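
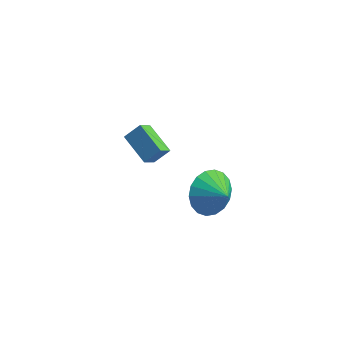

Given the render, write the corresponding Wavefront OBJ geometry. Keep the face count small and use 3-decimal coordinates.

v -2.938 3.726 -3.622
v -2.368 4.19 -2.96
v -2.8 4.461 -4.256
v -2.229 4.925 -3.593
v -1.611 2.955 -4.227
v -1.04 3.419 -3.564
v -1.472 3.69 -4.86
v -0.902 4.154 -4.198
v 3.201 -1.046 -0.475
v 3.768 -0.938 -1.412
v 4.119 -1.434 0.035
v 3.831 -0.504 -1.196
v 3.77 -0.177 -0.837
v 3.596 -0.021 -0.406
v 3.344 -0.069 0.01
v 3.064 -0.31 0.331
v 2.81 -0.697 0.492
v 2.634 -1.153 0.461
v 2.571 -1.587 0.245
v 2.632 -1.915 -0.114
v 2.806 -2.07 -0.544
v 3.058 -2.022 -0.961
v 3.338 -1.781 -1.282
v 3.592 -1.394 -1.443
f 2 4 1
f 5 2 1
f 1 4 3
f 3 5 1
f 2 8 4
f 6 2 5
f 6 8 2
f 4 8 3
f 7 5 3
f 3 8 7
f 7 6 5
f 8 6 7
f 10 9 12
f 10 12 11
f 12 9 13
f 12 13 11
f 13 9 14
f 13 14 11
f 14 9 15
f 14 15 11
f 15 9 16
f 15 16 11
f 16 9 17
f 16 17 11
f 17 9 18
f 17 18 11
f 18 9 19
f 18 19 11
f 19 9 20
f 19 20 11
f 20 9 21
f 20 21 11
f 21 9 22
f 21 22 11
f 22 9 23
f 22 23 11
f 23 9 24
f 23 24 11
f 24 9 10
f 24 10 11



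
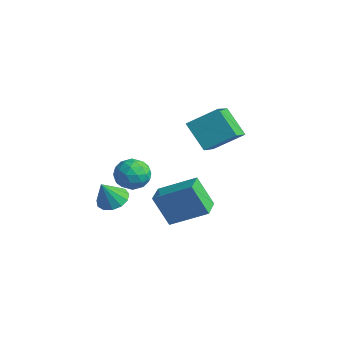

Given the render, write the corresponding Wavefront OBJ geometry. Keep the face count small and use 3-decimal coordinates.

v 0.734 -0.206 -2.29
v 0.008 -0.699 -0.64
v -0.148 0.744 -2.395
v -0.874 0.25 -0.744
v 2.074 1.15 -1.296
v 1.348 0.656 0.355
v 1.192 2.099 -1.4
v 0.466 1.606 0.25
v -0.178 -1.837 2.292
v 0.617 -1.321 2.161
v 0.443 -2.999 1.479
v 1.238 -2.483 1.348
v 1.021 -2.814 2.219
v 0.637 -2.096 2.721
v 0.423 -2.224 0.919
v 0.039 -1.506 1.421
v 0.988 -1.56 1.312
v 1.358 -1.925 2.116
v -0.298 -2.395 1.524
v 0.072 -2.76 2.328
v 0.165 -1.477 2.298
v 0.895 -2.843 1.342
v 0.767 -3.038 1.854
v 1.234 -2.734 1.777
v 0.177 -1.933 2.627
v 0.644 -1.629 2.551
v 0.881 -2.507 2.584
v 0.416 -2.691 1.089
v 0.883 -2.387 1.013
v -0.174 -1.586 1.863
v 0.293 -1.282 1.786
v 0.179 -1.813 1.056
v 0.851 -1.314 1.722
v 1.216 -1.997 1.244
v 0.737 -1.845 0.992
v 0.511 -1.422 1.287
v 1.068 -1.529 2.195
v 1.433 -2.212 1.717
v 1.305 -2.407 2.228
v 1.079 -1.984 2.524
v 1.286 -1.669 1.696
v -0.373 -2.108 1.923
v -0.008 -2.791 1.445
v -0.019 -2.336 1.116
v -0.245 -1.913 1.412
v -0.156 -2.323 2.396
v 0.209 -3.006 1.918
v 0.549 -2.898 2.353
v 0.323 -2.475 2.648
v -0.226 -2.651 1.944
v -0.126 2.43 1.606
v -1.412 2.264 2.924
v -1.133 3.734 0.787
v -2.42 3.568 2.106
v 0.74 3.732 2.614
v -0.547 3.566 3.933
v -0.268 5.036 1.796
v -1.554 4.87 3.114
v -2.083 -1.583 -1.413
v -1.406 -2.036 -1.688
v -2.017 -2.277 -0.107
v -1.227 -1.635 -1.483
v -1.32 -1.217 -1.256
v -1.656 -0.915 -1.079
v -2.126 -0.825 -1.007
v -2.583 -0.976 -1.064
v -2.881 -1.319 -1.232
v -2.926 -1.746 -1.457
v -2.703 -2.121 -1.668
v -2.283 -2.325 -1.798
v -1.799 -2.293 -1.805
f 2 4 1
f 5 2 1
f 1 4 3
f 3 5 1
f 2 8 4
f 6 2 5
f 6 8 2
f 4 8 3
f 7 5 3
f 3 8 7
f 7 6 5
f 8 6 7
f 9 46 25
f 46 20 49
f 25 49 14
f 46 49 25
f 9 25 21
f 25 14 26
f 21 26 10
f 25 26 21
f 9 21 30
f 21 10 31
f 30 31 16
f 21 31 30
f 9 30 42
f 30 16 45
f 42 45 19
f 30 45 42
f 9 42 46
f 42 19 50
f 46 50 20
f 42 50 46
f 10 26 37
f 26 14 40
f 37 40 18
f 26 40 37
f 14 49 27
f 49 20 48
f 27 48 13
f 49 48 27
f 20 50 47
f 50 19 43
f 47 43 11
f 50 43 47
f 19 45 44
f 45 16 32
f 44 32 15
f 45 32 44
f 16 31 36
f 31 10 33
f 36 33 17
f 31 33 36
f 12 38 24
f 38 18 39
f 24 39 13
f 38 39 24
f 12 24 22
f 24 13 23
f 22 23 11
f 24 23 22
f 12 22 29
f 22 11 28
f 29 28 15
f 22 28 29
f 12 29 34
f 29 15 35
f 34 35 17
f 29 35 34
f 12 34 38
f 34 17 41
f 38 41 18
f 34 41 38
f 13 39 27
f 39 18 40
f 27 40 14
f 39 40 27
f 11 23 47
f 23 13 48
f 47 48 20
f 23 48 47
f 15 28 44
f 28 11 43
f 44 43 19
f 28 43 44
f 17 35 36
f 35 15 32
f 36 32 16
f 35 32 36
f 18 41 37
f 41 17 33
f 37 33 10
f 41 33 37
f 52 54 51
f 55 52 51
f 51 54 53
f 53 55 51
f 52 58 54
f 56 52 55
f 56 58 52
f 54 58 53
f 57 55 53
f 53 58 57
f 57 56 55
f 58 56 57
f 60 59 62
f 60 62 61
f 62 59 63
f 62 63 61
f 63 59 64
f 63 64 61
f 64 59 65
f 64 65 61
f 65 59 66
f 65 66 61
f 66 59 67
f 66 67 61
f 67 59 68
f 67 68 61
f 68 59 69
f 68 69 61
f 69 59 70
f 69 70 61
f 70 59 71
f 70 71 61
f 71 59 60
f 71 60 61



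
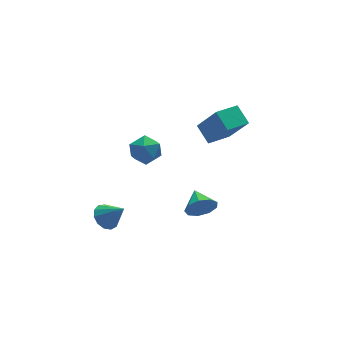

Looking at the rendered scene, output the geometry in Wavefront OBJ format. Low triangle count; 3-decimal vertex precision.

v 2.462 -0.636 0.694
v 2.25 0.42 1.404
v 3.875 -0.192 0.457
v 3.663 0.864 1.167
v 3.097 -1.704 2.473
v 2.885 -0.648 3.183
v 4.51 -1.26 2.236
v 4.298 -0.204 2.946
v -3.45 -0.835 -3.415
v -2.778 -0.91 -3.913
v -2.71 -1.585 -2.305
v -2.723 -0.505 -3.676
v -2.899 -0.204 -3.356
v -3.25 -0.104 -3.054
v -3.664 -0.236 -2.867
v -4.011 -0.558 -2.854
v -4.179 -0.969 -3.02
v -4.115 -1.337 -3.31
v -3.841 -1.546 -3.634
v -3.442 -1.529 -3.889
v -3.046 -1.292 -3.993
v 0.651 -4.038 -1.272
v 1.033 -4.295 -0.487
v 0.789 -2.782 -0.928
v 1.471 -4.224 -0.924
v 1.525 -4.065 -1.524
v 1.17 -3.894 -2.005
v 0.572 -3.791 -2.144
v 0.011 -3.803 -1.875
v -0.251 -3.925 -1.324
v -0.09 -4.1 -0.748
v 0.417 -4.246 -0.418
v -2.92 -3.156 4.404
v -2.054 -3.054 4.771
v -2.326 -3.906 3.209
v -1.46 -3.804 3.576
v -2.087 -4.374 3.996
v -2.455 -3.911 4.735
v -1.925 -3.049 3.245
v -2.293 -2.586 3.984
v -1.439 -2.988 4.055
v -1.539 -3.807 4.519
v -2.841 -3.153 3.461
v -2.941 -3.972 3.925
f 2 4 1
f 5 2 1
f 1 4 3
f 3 5 1
f 2 8 4
f 6 2 5
f 6 8 2
f 4 8 3
f 7 5 3
f 3 8 7
f 7 6 5
f 8 6 7
f 10 9 12
f 10 12 11
f 12 9 13
f 12 13 11
f 13 9 14
f 13 14 11
f 14 9 15
f 14 15 11
f 15 9 16
f 15 16 11
f 16 9 17
f 16 17 11
f 17 9 18
f 17 18 11
f 18 9 19
f 18 19 11
f 19 9 20
f 19 20 11
f 20 9 21
f 20 21 11
f 21 9 10
f 21 10 11
f 23 22 25
f 23 25 24
f 25 22 26
f 25 26 24
f 26 22 27
f 26 27 24
f 27 22 28
f 27 28 24
f 28 22 29
f 28 29 24
f 29 22 30
f 29 30 24
f 30 22 31
f 30 31 24
f 31 22 32
f 31 32 24
f 32 22 23
f 32 23 24
f 33 44 38
f 33 38 34
f 33 34 40
f 33 40 43
f 33 43 44
f 34 38 42
f 38 44 37
f 44 43 35
f 43 40 39
f 40 34 41
f 36 42 37
f 36 37 35
f 36 35 39
f 36 39 41
f 36 41 42
f 37 42 38
f 35 37 44
f 39 35 43
f 41 39 40
f 42 41 34



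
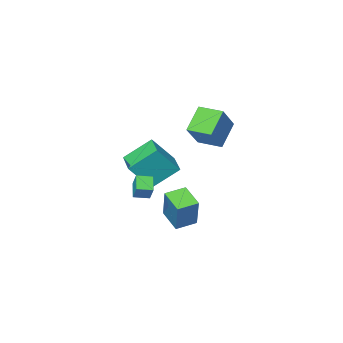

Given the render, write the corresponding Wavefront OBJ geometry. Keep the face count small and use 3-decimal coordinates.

v -5.189 -2.684 0.563
v -3.856 -1.744 2.024
v -4.068 -2.143 -0.807
v -2.736 -1.203 0.655
v -4.424 -3.957 0.685
v -3.092 -3.017 2.147
v -3.304 -3.416 -0.684
v -1.971 -2.476 0.777
v -2.263 -4.18 -1.958
v -1.047 -4.582 -0.409
v -1.518 -2.382 -2.077
v -0.302 -2.784 -0.528
v -0.838 -4.856 -3.252
v 0.378 -5.258 -1.703
v -0.093 -3.058 -3.371
v 1.123 -3.46 -1.822
v -0.631 -0.594 -4.084
v -0.137 0.356 -2.197
v -0.59 0.742 -4.767
v -0.096 1.691 -2.879
v 0.576 -0.751 -4.321
v 1.07 0.198 -2.433
v 0.617 0.584 -5.003
v 1.111 1.534 -3.116
v 3.21 0.556 -1.143
v 3.343 1.132 -0.349
v 2.417 0.915 -1.271
v 2.55 1.491 -0.477
v 3.65 1.309 -1.763
v 3.783 1.885 -0.969
v 2.857 1.668 -1.891
v 2.99 2.244 -1.097
f 2 4 1
f 5 2 1
f 1 4 3
f 3 5 1
f 2 8 4
f 6 2 5
f 6 8 2
f 4 8 3
f 7 5 3
f 3 8 7
f 7 6 5
f 8 6 7
f 10 12 9
f 13 10 9
f 9 12 11
f 11 13 9
f 10 16 12
f 14 10 13
f 14 16 10
f 12 16 11
f 15 13 11
f 11 16 15
f 15 14 13
f 16 14 15
f 18 20 17
f 21 18 17
f 17 20 19
f 19 21 17
f 18 24 20
f 22 18 21
f 22 24 18
f 20 24 19
f 23 21 19
f 19 24 23
f 23 22 21
f 24 22 23
f 26 28 25
f 29 26 25
f 25 28 27
f 27 29 25
f 26 32 28
f 30 26 29
f 30 32 26
f 28 32 27
f 31 29 27
f 27 32 31
f 31 30 29
f 32 30 31



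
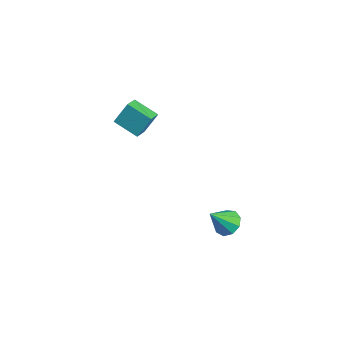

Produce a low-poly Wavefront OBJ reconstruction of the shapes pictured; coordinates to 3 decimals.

v 3.869 -2.736 -4.335
v 4.68 -3.04 -4.415
v 3.611 -3.804 -2.885
v 4.676 -2.561 -4.063
v 4.295 -2.163 -3.838
v 3.714 -2.033 -3.845
v 3.206 -2.232 -4.082
v 3.008 -2.667 -4.438
v 3.213 -3.133 -4.745
v 3.725 -3.414 -4.861
v 4.304 -3.377 -4.73
v -4.612 -3.496 -0.884
v -3.993 -4.479 -0.177
v -4.489 -2.597 0.26
v -3.871 -3.58 0.967
v -3.149 -2.98 -1.447
v -2.531 -3.963 -0.74
v -3.027 -2.081 -0.303
v -2.408 -3.064 0.404
f 2 1 4
f 2 4 3
f 4 1 5
f 4 5 3
f 5 1 6
f 5 6 3
f 6 1 7
f 6 7 3
f 7 1 8
f 7 8 3
f 8 1 9
f 8 9 3
f 9 1 10
f 9 10 3
f 10 1 11
f 10 11 3
f 11 1 2
f 11 2 3
f 13 15 12
f 16 13 12
f 12 15 14
f 14 16 12
f 13 19 15
f 17 13 16
f 17 19 13
f 15 19 14
f 18 16 14
f 14 19 18
f 18 17 16
f 19 17 18



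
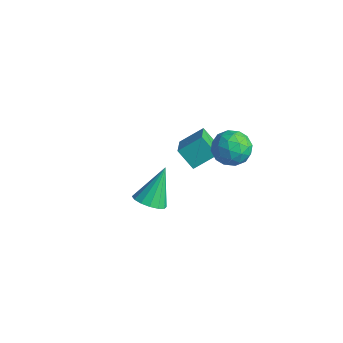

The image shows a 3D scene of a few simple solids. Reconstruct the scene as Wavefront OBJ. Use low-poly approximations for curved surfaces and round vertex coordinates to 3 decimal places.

v -1.686 2.386 -0.229
v -0.985 3.219 0.012
v -0.635 1.901 -1.612
v 0.066 2.734 -1.371
v -0.021 1.862 -0.682
v -0.671 2.161 0.172
v -0.949 2.959 -1.772
v -1.599 3.258 -0.918
v -0.53 3.572 -0.942
v 0.044 2.895 -0.268
v -1.664 2.225 -1.332
v -1.09 1.548 -0.658
v -1.428 2.845 0.013
v -0.192 2.275 -1.613
v -0.243 1.762 -1.208
v 0.169 2.252 -1.066
v -1.243 2.224 0.107
v -0.831 2.713 0.249
v -0.265 1.915 -0.159
v -0.789 2.407 -1.849
v -0.377 2.896 -1.707
v -1.789 2.868 -0.534
v -1.377 3.358 -0.392
v -1.355 3.205 -1.441
v -0.748 3.542 -0.406
v -0.13 3.257 -1.219
v -0.727 3.389 -1.455
v -1.109 3.565 -0.953
v -0.411 3.144 -0.01
v 0.207 2.859 -0.823
v 0.155 2.346 -0.418
v -0.227 2.522 0.084
v -0.143 3.352 -0.571
v -1.827 2.261 -0.777
v -1.209 1.976 -1.59
v -1.393 2.598 -1.684
v -1.775 2.774 -1.182
v -1.49 1.863 -0.381
v -0.872 1.578 -1.194
v -0.511 1.555 -0.647
v -0.893 1.731 -0.145
v -1.477 1.768 -1.029
v 0.293 -3.645 -0.148
v 0.907 -4.118 0.27
v 0.047 -2.435 1.588
v 1.136 -3.781 0.067
v 1.139 -3.407 -0.193
v 0.916 -3.097 -0.441
v 0.526 -2.934 -0.611
v 0.073 -2.961 -0.656
v -0.32 -3.172 -0.565
v -0.549 -3.509 -0.362
v -0.553 -3.883 -0.102
v -0.329 -4.193 0.146
v 0.061 -4.356 0.315
v 0.513 -4.329 0.361
v -4.805 2.532 -3.361
v -4.275 3.704 -2.532
v -3.867 2.79 -4.325
v -3.337 3.962 -3.496
v -3.663 1.438 -2.544
v -3.133 2.61 -1.715
v -2.725 1.696 -3.508
v -2.195 2.868 -2.679
f 1 38 17
f 38 12 41
f 17 41 6
f 38 41 17
f 1 17 13
f 17 6 18
f 13 18 2
f 17 18 13
f 1 13 22
f 13 2 23
f 22 23 8
f 13 23 22
f 1 22 34
f 22 8 37
f 34 37 11
f 22 37 34
f 1 34 38
f 34 11 42
f 38 42 12
f 34 42 38
f 2 18 29
f 18 6 32
f 29 32 10
f 18 32 29
f 6 41 19
f 41 12 40
f 19 40 5
f 41 40 19
f 12 42 39
f 42 11 35
f 39 35 3
f 42 35 39
f 11 37 36
f 37 8 24
f 36 24 7
f 37 24 36
f 8 23 28
f 23 2 25
f 28 25 9
f 23 25 28
f 4 30 16
f 30 10 31
f 16 31 5
f 30 31 16
f 4 16 14
f 16 5 15
f 14 15 3
f 16 15 14
f 4 14 21
f 14 3 20
f 21 20 7
f 14 20 21
f 4 21 26
f 21 7 27
f 26 27 9
f 21 27 26
f 4 26 30
f 26 9 33
f 30 33 10
f 26 33 30
f 5 31 19
f 31 10 32
f 19 32 6
f 31 32 19
f 3 15 39
f 15 5 40
f 39 40 12
f 15 40 39
f 7 20 36
f 20 3 35
f 36 35 11
f 20 35 36
f 9 27 28
f 27 7 24
f 28 24 8
f 27 24 28
f 10 33 29
f 33 9 25
f 29 25 2
f 33 25 29
f 44 43 46
f 44 46 45
f 46 43 47
f 46 47 45
f 47 43 48
f 47 48 45
f 48 43 49
f 48 49 45
f 49 43 50
f 49 50 45
f 50 43 51
f 50 51 45
f 51 43 52
f 51 52 45
f 52 43 53
f 52 53 45
f 53 43 54
f 53 54 45
f 54 43 55
f 54 55 45
f 55 43 56
f 55 56 45
f 56 43 44
f 56 44 45
f 58 60 57
f 61 58 57
f 57 60 59
f 59 61 57
f 58 64 60
f 62 58 61
f 62 64 58
f 60 64 59
f 63 61 59
f 59 64 63
f 63 62 61
f 64 62 63



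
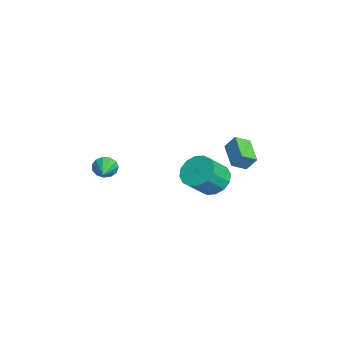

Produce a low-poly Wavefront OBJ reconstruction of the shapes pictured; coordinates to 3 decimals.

v -1.119 -3.119 -2.515
v -0.95 -2.836 -3.064
v 0.479 -3.241 -2.085
v -0.995 -2.572 -2.822
v -1.079 -2.481 -2.484
v -1.176 -2.593 -2.155
v -1.255 -2.872 -1.94
v -1.291 -3.229 -1.908
v -1.272 -3.551 -2.069
v -1.205 -3.737 -2.371
v -1.111 -3.726 -2.719
v -1.019 -3.522 -3.002
v -0.959 -3.19 -3.13
v -2.212 3.376 -2.151
v -1.953 2.628 -1.722
v -2.027 3.862 -1.416
v -1.768 3.114 -0.987
v -0.772 3.586 -2.653
v -0.513 2.838 -2.224
v -0.587 4.072 -1.918
v -0.328 3.324 -1.489
v 1.951 1.818 -1.68
v 2.759 1.866 -2.157
v 3.398 1.049 -1.158
v 2.589 1.002 -0.68
v 2.769 2.246 -1.853
v 3.408 1.429 -0.854
v 2.561 2.511 -1.503
v 3.199 1.695 -0.504
v 2.188 2.591 -1.2
v 2.827 1.774 -0.201
v 1.752 2.464 -1.025
v 2.391 1.647 -0.026
v 1.37 2.163 -1.026
v 2.008 1.347 -0.027
v 1.142 1.771 -1.202
v 1.781 0.954 -0.203
v 1.132 1.391 -1.506
v 1.771 0.574 -0.507
v 1.341 1.125 -1.856
v 1.979 0.309 -0.857
v 1.713 1.046 -2.159
v 2.352 0.229 -1.16
v 2.149 1.173 -2.334
v 2.788 0.356 -1.335
v 2.532 1.473 -2.333
v 3.17 0.657 -1.334
f 2 1 4
f 2 4 3
f 4 1 5
f 4 5 3
f 5 1 6
f 5 6 3
f 6 1 7
f 6 7 3
f 7 1 8
f 7 8 3
f 8 1 9
f 8 9 3
f 9 1 10
f 9 10 3
f 10 1 11
f 10 11 3
f 11 1 12
f 11 12 3
f 12 1 13
f 12 13 3
f 13 1 2
f 13 2 3
f 15 17 14
f 18 15 14
f 14 17 16
f 16 18 14
f 15 21 17
f 19 15 18
f 19 21 15
f 17 21 16
f 20 18 16
f 16 21 20
f 20 19 18
f 21 19 20
f 23 22 26
f 23 26 24
f 24 26 27
f 24 27 25
f 26 22 28
f 26 28 27
f 27 28 29
f 27 29 25
f 28 22 30
f 28 30 29
f 29 30 31
f 29 31 25
f 30 22 32
f 30 32 31
f 31 32 33
f 31 33 25
f 32 22 34
f 32 34 33
f 33 34 35
f 33 35 25
f 34 22 36
f 34 36 35
f 35 36 37
f 35 37 25
f 36 22 38
f 36 38 37
f 37 38 39
f 37 39 25
f 38 22 40
f 38 40 39
f 39 40 41
f 39 41 25
f 40 22 42
f 40 42 41
f 41 42 43
f 41 43 25
f 42 22 44
f 42 44 43
f 43 44 45
f 43 45 25
f 44 22 46
f 44 46 45
f 45 46 47
f 45 47 25
f 46 22 23
f 46 23 47
f 47 23 24
f 47 24 25



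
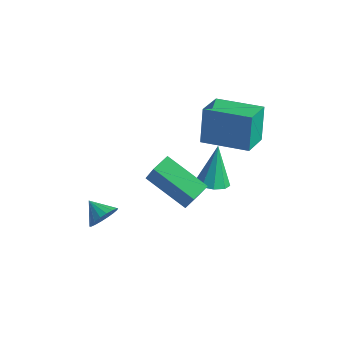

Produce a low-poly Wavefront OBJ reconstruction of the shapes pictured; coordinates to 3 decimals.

v 0.293 1.886 -1.756
v 0.818 1.376 -1.485
v -0.013 2.594 0.176
v 1.059 1.834 -1.615
v 0.941 2.316 -1.811
v 0.521 2.597 -1.981
v -0.006 2.545 -2.045
v -0.393 2.185 -1.974
v -0.459 1.684 -1.801
v -0.172 1.278 -1.607
v 0.332 1.156 -1.482
v -1.726 -2.749 -2.124
v -1.409 -2.295 -1.618
v -2.654 -2.691 -1.596
v -1.526 -2.081 -1.847
v -1.682 -2 -2.13
v -1.847 -2.067 -2.412
v -1.988 -2.269 -2.638
v -2.077 -2.566 -2.761
v -2.096 -2.899 -2.759
v -2.042 -3.203 -2.631
v -1.925 -3.416 -2.402
v -1.769 -3.498 -2.119
v -1.604 -3.431 -1.836
v -1.463 -3.229 -1.611
v -1.374 -2.932 -1.487
v -1.355 -2.598 -1.49
v 0.845 0.442 2.418
v 0.554 0.914 4.109
v 0.371 1.83 1.949
v 0.08 2.302 3.64
v 2.86 1.178 2.56
v 2.569 1.65 4.251
v 2.386 2.566 2.091
v 2.095 3.038 3.782
v 1.517 -1.228 -0.437
v -0.402 -1.555 0.586
v 1.508 -0.366 -0.179
v -0.412 -0.693 0.844
v 2.352 -1.647 0.996
v 0.432 -1.974 2.019
v 2.342 -0.785 1.254
v 0.423 -1.112 2.277
f 2 1 4
f 2 4 3
f 4 1 5
f 4 5 3
f 5 1 6
f 5 6 3
f 6 1 7
f 6 7 3
f 7 1 8
f 7 8 3
f 8 1 9
f 8 9 3
f 9 1 10
f 9 10 3
f 10 1 11
f 10 11 3
f 11 1 2
f 11 2 3
f 13 12 15
f 13 15 14
f 15 12 16
f 15 16 14
f 16 12 17
f 16 17 14
f 17 12 18
f 17 18 14
f 18 12 19
f 18 19 14
f 19 12 20
f 19 20 14
f 20 12 21
f 20 21 14
f 21 12 22
f 21 22 14
f 22 12 23
f 22 23 14
f 23 12 24
f 23 24 14
f 24 12 25
f 24 25 14
f 25 12 26
f 25 26 14
f 26 12 27
f 26 27 14
f 27 12 13
f 27 13 14
f 29 31 28
f 32 29 28
f 28 31 30
f 30 32 28
f 29 35 31
f 33 29 32
f 33 35 29
f 31 35 30
f 34 32 30
f 30 35 34
f 34 33 32
f 35 33 34
f 37 39 36
f 40 37 36
f 36 39 38
f 38 40 36
f 37 43 39
f 41 37 40
f 41 43 37
f 39 43 38
f 42 40 38
f 38 43 42
f 42 41 40
f 43 41 42



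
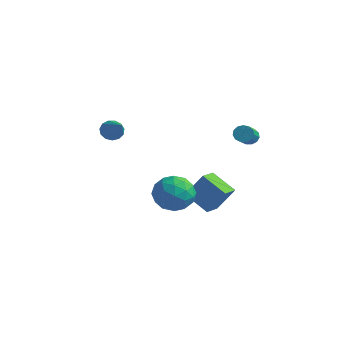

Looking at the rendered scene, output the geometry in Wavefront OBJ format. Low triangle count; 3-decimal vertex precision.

v 2.82 1.068 1.935
v 3.283 1.13 1.664
v 4.083 -0.426 2.673
v 3.62 -0.488 2.945
v 3.306 1.303 1.913
v 4.105 -0.253 2.923
v 3.175 1.402 2.17
v 3.974 -0.155 3.179
v 2.931 1.395 2.351
v 3.73 -0.162 3.36
v 2.652 1.284 2.401
v 3.451 -0.273 3.41
v 2.426 1.104 2.303
v 3.226 -0.452 3.312
v 2.326 0.914 2.088
v 3.125 -0.643 3.097
v 2.383 0.772 1.825
v 3.182 -0.785 2.834
v 2.578 0.724 1.597
v 3.378 -0.832 2.606
v 2.851 0.786 1.476
v 3.65 -0.771 2.485
v 3.114 0.937 1.501
v 3.913 -0.619 2.51
v -4.022 -1.666 1.313
v -3.662 -1.102 1.316
v -2.518 -2.634 2.487
v -3.887 -1.085 1.618
v -4.155 -1.253 1.824
v -4.382 -1.552 1.867
v -4.494 -1.888 1.734
v -4.456 -2.153 1.468
v -4.281 -2.263 1.153
v -4.024 -2.184 0.888
v -3.766 -1.941 0.758
v -3.59 -1.61 0.805
v -3.551 -1.297 1.012
v -0.681 0.238 -3.143
v 0.153 0.683 -1.67
v -0.832 1.292 -3.376
v 0.002 1.737 -1.904
v 0.778 0.263 -3.976
v 1.612 0.708 -2.504
v 0.627 1.317 -4.21
v 1.461 1.762 -2.737
v 0.035 -2.409 -1.206
v 0.917 -1.887 -0.605
v 1.243 -3.793 -1.775
v 2.125 -3.271 -1.174
v 1.228 -3.784 -0.587
v 0.482 -2.929 -0.235
v 1.678 -2.751 -2.145
v 0.932 -1.896 -1.793
v 1.932 -2.098 -1.186
v 1.655 -2.736 -0.223
v 0.505 -2.944 -2.157
v 0.228 -3.582 -1.194
v 0.37 -2.027 -0.856
v 1.79 -3.653 -1.524
v 1.263 -3.955 -1.179
v 1.781 -3.648 -0.826
v 0.115 -2.639 -0.638
v 0.633 -2.332 -0.285
v 0.816 -3.447 -0.274
v 1.527 -3.348 -2.095
v 2.045 -3.041 -1.742
v 0.379 -2.032 -1.554
v 0.897 -1.725 -1.201
v 1.344 -2.233 -2.106
v 1.485 -1.844 -0.844
v 2.195 -2.657 -1.178
v 1.932 -2.352 -1.749
v 1.494 -1.849 -1.542
v 1.322 -2.219 -0.278
v 2.032 -3.032 -0.612
v 1.505 -3.334 -0.267
v 1.066 -2.831 -0.06
v 1.919 -2.343 -0.619
v 0.128 -2.648 -1.768
v 0.838 -3.461 -2.102
v 1.094 -2.849 -2.32
v 0.655 -2.346 -2.113
v -0.035 -3.023 -1.202
v 0.675 -3.836 -1.536
v 0.666 -3.831 -0.838
v 0.228 -3.328 -0.631
v 0.241 -3.337 -1.761
f 2 1 5
f 2 5 3
f 3 5 6
f 3 6 4
f 5 1 7
f 5 7 6
f 6 7 8
f 6 8 4
f 7 1 9
f 7 9 8
f 8 9 10
f 8 10 4
f 9 1 11
f 9 11 10
f 10 11 12
f 10 12 4
f 11 1 13
f 11 13 12
f 12 13 14
f 12 14 4
f 13 1 15
f 13 15 14
f 14 15 16
f 14 16 4
f 15 1 17
f 15 17 16
f 16 17 18
f 16 18 4
f 17 1 19
f 17 19 18
f 18 19 20
f 18 20 4
f 19 1 21
f 19 21 20
f 20 21 22
f 20 22 4
f 21 1 23
f 21 23 22
f 22 23 24
f 22 24 4
f 23 1 2
f 23 2 24
f 24 2 3
f 24 3 4
f 26 25 28
f 26 28 27
f 28 25 29
f 28 29 27
f 29 25 30
f 29 30 27
f 30 25 31
f 30 31 27
f 31 25 32
f 31 32 27
f 32 25 33
f 32 33 27
f 33 25 34
f 33 34 27
f 34 25 35
f 34 35 27
f 35 25 36
f 35 36 27
f 36 25 37
f 36 37 27
f 37 25 26
f 37 26 27
f 39 41 38
f 42 39 38
f 38 41 40
f 40 42 38
f 39 45 41
f 43 39 42
f 43 45 39
f 41 45 40
f 44 42 40
f 40 45 44
f 44 43 42
f 45 43 44
f 46 83 62
f 83 57 86
f 62 86 51
f 83 86 62
f 46 62 58
f 62 51 63
f 58 63 47
f 62 63 58
f 46 58 67
f 58 47 68
f 67 68 53
f 58 68 67
f 46 67 79
f 67 53 82
f 79 82 56
f 67 82 79
f 46 79 83
f 79 56 87
f 83 87 57
f 79 87 83
f 47 63 74
f 63 51 77
f 74 77 55
f 63 77 74
f 51 86 64
f 86 57 85
f 64 85 50
f 86 85 64
f 57 87 84
f 87 56 80
f 84 80 48
f 87 80 84
f 56 82 81
f 82 53 69
f 81 69 52
f 82 69 81
f 53 68 73
f 68 47 70
f 73 70 54
f 68 70 73
f 49 75 61
f 75 55 76
f 61 76 50
f 75 76 61
f 49 61 59
f 61 50 60
f 59 60 48
f 61 60 59
f 49 59 66
f 59 48 65
f 66 65 52
f 59 65 66
f 49 66 71
f 66 52 72
f 71 72 54
f 66 72 71
f 49 71 75
f 71 54 78
f 75 78 55
f 71 78 75
f 50 76 64
f 76 55 77
f 64 77 51
f 76 77 64
f 48 60 84
f 60 50 85
f 84 85 57
f 60 85 84
f 52 65 81
f 65 48 80
f 81 80 56
f 65 80 81
f 54 72 73
f 72 52 69
f 73 69 53
f 72 69 73
f 55 78 74
f 78 54 70
f 74 70 47
f 78 70 74



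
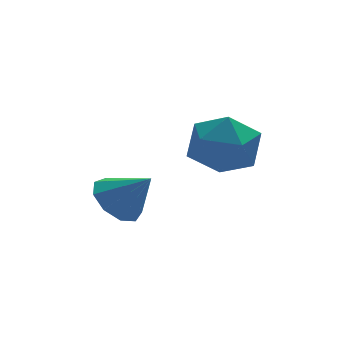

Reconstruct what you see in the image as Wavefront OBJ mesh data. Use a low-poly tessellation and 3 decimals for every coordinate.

v 3.184 2.251 0.141
v 4.216 1.767 0.021
v 2.604 0.773 1.099
v 3.636 0.289 0.979
v 3.51 1.214 1.644
v 3.869 2.128 1.052
v 2.951 0.412 0.068
v 3.31 1.326 -0.524
v 4.072 0.631 -0.024
v 4.418 1.127 0.95
v 2.402 1.413 0.17
v 2.748 1.909 1.144
v 0.572 1.935 -1.572
v 1.242 2.472 -1.845
v 1.408 1.405 -0.568
v 0.905 2.757 -1.415
v 0.413 2.657 -1.059
v -0.004 2.22 -0.943
v -0.152 1.649 -1.121
v 0.039 1.213 -1.511
v 0.48 1.114 -1.929
v 0.964 1.4 -2.181
v 1.265 1.936 -2.147
f 1 12 6
f 1 6 2
f 1 2 8
f 1 8 11
f 1 11 12
f 2 6 10
f 6 12 5
f 12 11 3
f 11 8 7
f 8 2 9
f 4 10 5
f 4 5 3
f 4 3 7
f 4 7 9
f 4 9 10
f 5 10 6
f 3 5 12
f 7 3 11
f 9 7 8
f 10 9 2
f 14 13 16
f 14 16 15
f 16 13 17
f 16 17 15
f 17 13 18
f 17 18 15
f 18 13 19
f 18 19 15
f 19 13 20
f 19 20 15
f 20 13 21
f 20 21 15
f 21 13 22
f 21 22 15
f 22 13 23
f 22 23 15
f 23 13 14
f 23 14 15



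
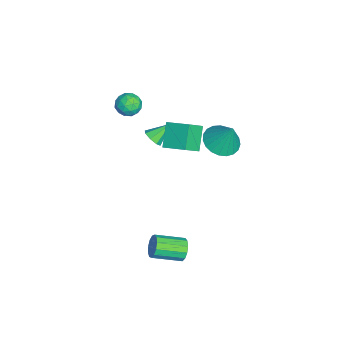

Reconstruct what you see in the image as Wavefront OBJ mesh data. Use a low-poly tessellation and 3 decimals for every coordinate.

v 3.751 1.449 -4.25
v 3.996 1.697 -3.654
v 4.254 0.138 -3.114
v 4.009 -0.109 -3.71
v 3.613 1.65 -3.604
v 3.872 0.091 -3.064
v 3.274 1.54 -3.759
v 3.533 -0.019 -3.219
v 3.086 1.402 -4.07
v 3.345 -0.157 -3.53
v 3.109 1.278 -4.438
v 3.368 -0.281 -3.898
v 3.336 1.209 -4.746
v 3.595 -0.35 -4.206
v 3.695 1.216 -4.897
v 3.953 -0.343 -4.357
v 4.071 1.297 -4.842
v 4.329 -0.262 -4.302
v 4.345 1.427 -4.599
v 4.604 -0.132 -4.059
v 4.431 1.564 -4.246
v 4.69 0.005 -3.706
v 4.301 1.664 -3.893
v 4.559 0.105 -3.353
v -1.831 -0.35 -0.42
v -1.366 -0.456 -0.024
v -2.309 0.61 0.4
v -1.257 -0.126 -0.347
v -1.484 0.073 -0.713
v -1.915 0.024 -0.907
v -2.296 -0.243 -0.816
v -2.404 -0.574 -0.493
v -2.177 -0.773 -0.127
v -1.747 -0.724 0.067
v -2.769 -1.099 2.2
v -2.051 -1.127 1.901
v -3.069 -2.153 1.579
v -2.351 -2.181 1.28
v -2.462 -2.31 2.039
v -2.276 -1.659 2.423
v -2.844 -1.621 1.057
v -2.658 -0.97 1.441
v -2.097 -1.45 1.195
v -1.861 -1.875 1.802
v -3.259 -1.405 1.678
v -3.023 -1.83 2.285
v -2.384 -1.021 2.105
v -2.736 -2.259 1.375
v -2.801 -2.335 1.821
v -2.379 -2.351 1.645
v -2.516 -1.333 2.412
v -2.094 -1.35 2.236
v -2.336 -2.045 2.317
v -3.026 -1.93 1.244
v -2.604 -1.947 1.068
v -2.741 -0.929 1.835
v -2.319 -0.945 1.659
v -2.784 -1.235 1.163
v -1.989 -1.227 1.514
v -2.165 -1.846 1.149
v -2.455 -1.517 1.018
v -2.346 -1.135 1.244
v -1.85 -1.477 1.871
v -2.026 -2.096 1.506
v -2.091 -2.172 1.952
v -1.983 -1.789 2.178
v -1.877 -1.667 1.456
v -3.094 -1.184 1.974
v -3.27 -1.803 1.609
v -3.137 -1.491 1.302
v -3.029 -1.108 1.528
v -2.955 -1.434 2.331
v -3.131 -2.053 1.966
v -2.774 -2.145 2.236
v -2.665 -1.763 2.462
v -3.243 -1.613 2.024
v 0.866 1.001 1.44
v -0.203 1.153 2.495
v 1.473 2.169 1.887
v 0.404 2.321 2.942
v 1.576 0.319 2.258
v 0.507 0.471 3.313
v 2.183 1.487 2.705
v 1.114 1.639 3.76
v -2.796 3.275 -1.488
v -1.871 2.744 -1.568
v -2.324 3.865 0.068
v -1.768 3.138 -1.749
v -1.842 3.555 -1.884
v -2.082 3.924 -1.951
v -2.445 4.181 -1.938
v -2.869 4.281 -1.847
v -3.28 4.207 -1.694
v -3.608 3.973 -1.505
v -3.795 3.617 -1.314
v -3.81 3.203 -1.153
v -3.649 2.801 -1.05
v -3.341 2.481 -1.022
v -2.939 2.299 -1.075
v -2.512 2.285 -1.2
v -2.134 2.443 -1.374
f 2 1 5
f 2 5 3
f 3 5 6
f 3 6 4
f 5 1 7
f 5 7 6
f 6 7 8
f 6 8 4
f 7 1 9
f 7 9 8
f 8 9 10
f 8 10 4
f 9 1 11
f 9 11 10
f 10 11 12
f 10 12 4
f 11 1 13
f 11 13 12
f 12 13 14
f 12 14 4
f 13 1 15
f 13 15 14
f 14 15 16
f 14 16 4
f 15 1 17
f 15 17 16
f 16 17 18
f 16 18 4
f 17 1 19
f 17 19 18
f 18 19 20
f 18 20 4
f 19 1 21
f 19 21 20
f 20 21 22
f 20 22 4
f 21 1 23
f 21 23 22
f 22 23 24
f 22 24 4
f 23 1 2
f 23 2 24
f 24 2 3
f 24 3 4
f 26 25 28
f 26 28 27
f 28 25 29
f 28 29 27
f 29 25 30
f 29 30 27
f 30 25 31
f 30 31 27
f 31 25 32
f 31 32 27
f 32 25 33
f 32 33 27
f 33 25 34
f 33 34 27
f 34 25 26
f 34 26 27
f 35 72 51
f 72 46 75
f 51 75 40
f 72 75 51
f 35 51 47
f 51 40 52
f 47 52 36
f 51 52 47
f 35 47 56
f 47 36 57
f 56 57 42
f 47 57 56
f 35 56 68
f 56 42 71
f 68 71 45
f 56 71 68
f 35 68 72
f 68 45 76
f 72 76 46
f 68 76 72
f 36 52 63
f 52 40 66
f 63 66 44
f 52 66 63
f 40 75 53
f 75 46 74
f 53 74 39
f 75 74 53
f 46 76 73
f 76 45 69
f 73 69 37
f 76 69 73
f 45 71 70
f 71 42 58
f 70 58 41
f 71 58 70
f 42 57 62
f 57 36 59
f 62 59 43
f 57 59 62
f 38 64 50
f 64 44 65
f 50 65 39
f 64 65 50
f 38 50 48
f 50 39 49
f 48 49 37
f 50 49 48
f 38 48 55
f 48 37 54
f 55 54 41
f 48 54 55
f 38 55 60
f 55 41 61
f 60 61 43
f 55 61 60
f 38 60 64
f 60 43 67
f 64 67 44
f 60 67 64
f 39 65 53
f 65 44 66
f 53 66 40
f 65 66 53
f 37 49 73
f 49 39 74
f 73 74 46
f 49 74 73
f 41 54 70
f 54 37 69
f 70 69 45
f 54 69 70
f 43 61 62
f 61 41 58
f 62 58 42
f 61 58 62
f 44 67 63
f 67 43 59
f 63 59 36
f 67 59 63
f 78 80 77
f 81 78 77
f 77 80 79
f 79 81 77
f 78 84 80
f 82 78 81
f 82 84 78
f 80 84 79
f 83 81 79
f 79 84 83
f 83 82 81
f 84 82 83
f 86 85 88
f 86 88 87
f 88 85 89
f 88 89 87
f 89 85 90
f 89 90 87
f 90 85 91
f 90 91 87
f 91 85 92
f 91 92 87
f 92 85 93
f 92 93 87
f 93 85 94
f 93 94 87
f 94 85 95
f 94 95 87
f 95 85 96
f 95 96 87
f 96 85 97
f 96 97 87
f 97 85 98
f 97 98 87
f 98 85 99
f 98 99 87
f 99 85 100
f 99 100 87
f 100 85 101
f 100 101 87
f 101 85 86
f 101 86 87



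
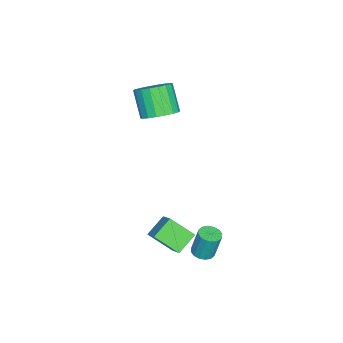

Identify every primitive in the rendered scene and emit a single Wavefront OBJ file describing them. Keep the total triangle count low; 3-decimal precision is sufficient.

v 2.372 -2.187 -3.781
v 1.512 -1.776 -3.173
v 2.297 -1.096 -4.622
v 1.438 -0.685 -4.014
v 3.122 -1.615 -3.106
v 2.263 -1.204 -2.498
v 3.048 -0.524 -3.947
v 2.188 -0.113 -3.339
v -2.654 -3.367 -0.018
v -2.086 -2.922 0.502
v -2.778 -3.509 1.759
v -3.346 -3.953 1.238
v -2.384 -2.665 0.458
v -3.076 -3.252 1.715
v -2.736 -2.547 0.319
v -3.428 -3.134 1.576
v -3.071 -2.592 0.114
v -3.763 -3.178 1.37
v -3.324 -2.79 -0.118
v -4.016 -3.376 1.139
v -3.444 -3.102 -0.33
v -4.137 -3.689 0.927
v -3.408 -3.467 -0.48
v -4.1 -4.053 0.776
v -3.222 -3.811 -0.539
v -3.914 -4.398 0.718
v -2.924 -4.068 -0.495
v -3.616 -4.655 0.762
v -2.572 -4.186 -0.356
v -3.264 -4.773 0.901
v -2.237 -4.142 -0.15
v -2.929 -4.728 1.106
v -1.984 -3.944 0.081
v -2.676 -4.53 1.338
v -1.863 -3.631 0.293
v -2.556 -4.218 1.55
v -1.9 -3.267 0.444
v -2.592 -3.853 1.7
v 1.961 0.164 -4.632
v 2.223 0.614 -4.733
v 2.201 0.925 -3.409
v 1.939 0.476 -3.308
v 1.958 0.68 -4.753
v 1.935 0.991 -3.429
v 1.693 0.609 -4.741
v 1.671 0.92 -3.417
v 1.501 0.418 -4.699
v 1.478 0.729 -3.376
v 1.431 0.159 -4.64
v 1.409 0.47 -3.316
v 1.504 -0.098 -4.578
v 1.481 0.213 -3.254
v 1.699 -0.285 -4.531
v 1.677 0.026 -3.207
v 1.965 -0.351 -4.511
v 1.942 -0.04 -3.187
v 2.229 -0.28 -4.523
v 2.207 0.031 -3.199
v 2.422 -0.089 -4.564
v 2.399 0.222 -3.241
v 2.491 0.17 -4.624
v 2.469 0.481 -3.3
v 2.419 0.427 -4.686
v 2.396 0.738 -3.362
f 2 4 1
f 5 2 1
f 1 4 3
f 3 5 1
f 2 8 4
f 6 2 5
f 6 8 2
f 4 8 3
f 7 5 3
f 3 8 7
f 7 6 5
f 8 6 7
f 10 9 13
f 10 13 11
f 11 13 14
f 11 14 12
f 13 9 15
f 13 15 14
f 14 15 16
f 14 16 12
f 15 9 17
f 15 17 16
f 16 17 18
f 16 18 12
f 17 9 19
f 17 19 18
f 18 19 20
f 18 20 12
f 19 9 21
f 19 21 20
f 20 21 22
f 20 22 12
f 21 9 23
f 21 23 22
f 22 23 24
f 22 24 12
f 23 9 25
f 23 25 24
f 24 25 26
f 24 26 12
f 25 9 27
f 25 27 26
f 26 27 28
f 26 28 12
f 27 9 29
f 27 29 28
f 28 29 30
f 28 30 12
f 29 9 31
f 29 31 30
f 30 31 32
f 30 32 12
f 31 9 33
f 31 33 32
f 32 33 34
f 32 34 12
f 33 9 35
f 33 35 34
f 34 35 36
f 34 36 12
f 35 9 37
f 35 37 36
f 36 37 38
f 36 38 12
f 37 9 10
f 37 10 38
f 38 10 11
f 38 11 12
f 40 39 43
f 40 43 41
f 41 43 44
f 41 44 42
f 43 39 45
f 43 45 44
f 44 45 46
f 44 46 42
f 45 39 47
f 45 47 46
f 46 47 48
f 46 48 42
f 47 39 49
f 47 49 48
f 48 49 50
f 48 50 42
f 49 39 51
f 49 51 50
f 50 51 52
f 50 52 42
f 51 39 53
f 51 53 52
f 52 53 54
f 52 54 42
f 53 39 55
f 53 55 54
f 54 55 56
f 54 56 42
f 55 39 57
f 55 57 56
f 56 57 58
f 56 58 42
f 57 39 59
f 57 59 58
f 58 59 60
f 58 60 42
f 59 39 61
f 59 61 60
f 60 61 62
f 60 62 42
f 61 39 63
f 61 63 62
f 62 63 64
f 62 64 42
f 63 39 40
f 63 40 64
f 64 40 41
f 64 41 42



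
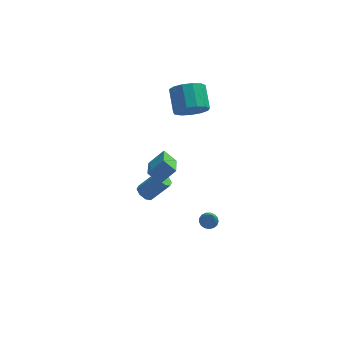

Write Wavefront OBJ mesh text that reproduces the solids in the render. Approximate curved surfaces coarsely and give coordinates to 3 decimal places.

v -0.346 -2.175 2.522
v 0.5 -1.837 3.271
v -0.261 -0.273 1.566
v 0.586 0.065 2.316
v 0.314 -2.505 1.924
v 1.161 -2.167 2.674
v 0.4 -0.603 0.969
v 1.246 -0.265 1.718
v -0.449 2.886 -4.254
v -0.003 2.904 -4.655
v 1.096 2.992 -3.427
v 0.649 2.974 -3.026
v -0.158 3.322 -4.546
v 0.94 3.41 -3.318
v -0.484 3.485 -4.266
v 0.614 3.573 -3.038
v -0.789 3.297 -3.979
v 0.309 3.385 -2.751
v -0.896 2.868 -3.853
v 0.203 2.956 -2.625
v -0.74 2.45 -3.962
v 0.358 2.538 -2.734
v -0.414 2.287 -4.242
v 0.684 2.375 -3.014
v -0.109 2.475 -4.529
v 0.989 2.563 -3.301
v 2.914 -2.321 -1.654
v 3.406 -2.137 -1.583
v 3.026 -3.139 -0.306
v 3.26 -1.965 -1.466
v 3.034 -1.875 -1.393
v 2.781 -1.887 -1.379
v 2.558 -1.999 -1.428
v 2.417 -2.184 -1.529
v 2.39 -2.4 -1.658
v 2.483 -2.599 -1.786
v 2.674 -2.733 -1.884
v 2.92 -2.774 -1.929
v 3.165 -2.71 -1.911
v 3.353 -2.557 -1.834
v 3.439 -2.351 -1.715
v 2.202 3.253 2.837
v 2.969 2.957 3.458
v 2.785 4.29 4.323
v 2.018 4.587 3.703
v 3.213 3.266 3.032
v 3.03 4.6 3.897
v 3.136 3.572 2.545
v 2.953 4.905 3.41
v 2.763 3.776 2.15
v 2.579 5.11 3.015
v 2.211 3.815 1.974
v 2.028 5.148 2.839
v 1.657 3.675 2.072
v 1.473 5.008 2.937
v 1.275 3.401 2.413
v 1.091 4.734 3.278
v 1.188 3.08 2.889
v 1.004 4.414 3.754
v 1.422 2.815 3.348
v 1.239 4.148 4.213
v 1.905 2.688 3.646
v 1.721 4.022 4.511
v 2.481 2.741 3.686
v 2.297 4.074 4.551
f 2 4 1
f 5 2 1
f 1 4 3
f 3 5 1
f 2 8 4
f 6 2 5
f 6 8 2
f 4 8 3
f 7 5 3
f 3 8 7
f 7 6 5
f 8 6 7
f 10 9 13
f 10 13 11
f 11 13 14
f 11 14 12
f 13 9 15
f 13 15 14
f 14 15 16
f 14 16 12
f 15 9 17
f 15 17 16
f 16 17 18
f 16 18 12
f 17 9 19
f 17 19 18
f 18 19 20
f 18 20 12
f 19 9 21
f 19 21 20
f 20 21 22
f 20 22 12
f 21 9 23
f 21 23 22
f 22 23 24
f 22 24 12
f 23 9 25
f 23 25 24
f 24 25 26
f 24 26 12
f 25 9 10
f 25 10 26
f 26 10 11
f 26 11 12
f 28 27 30
f 28 30 29
f 30 27 31
f 30 31 29
f 31 27 32
f 31 32 29
f 32 27 33
f 32 33 29
f 33 27 34
f 33 34 29
f 34 27 35
f 34 35 29
f 35 27 36
f 35 36 29
f 36 27 37
f 36 37 29
f 37 27 38
f 37 38 29
f 38 27 39
f 38 39 29
f 39 27 40
f 39 40 29
f 40 27 41
f 40 41 29
f 41 27 28
f 41 28 29
f 43 42 46
f 43 46 44
f 44 46 47
f 44 47 45
f 46 42 48
f 46 48 47
f 47 48 49
f 47 49 45
f 48 42 50
f 48 50 49
f 49 50 51
f 49 51 45
f 50 42 52
f 50 52 51
f 51 52 53
f 51 53 45
f 52 42 54
f 52 54 53
f 53 54 55
f 53 55 45
f 54 42 56
f 54 56 55
f 55 56 57
f 55 57 45
f 56 42 58
f 56 58 57
f 57 58 59
f 57 59 45
f 58 42 60
f 58 60 59
f 59 60 61
f 59 61 45
f 60 42 62
f 60 62 61
f 61 62 63
f 61 63 45
f 62 42 64
f 62 64 63
f 63 64 65
f 63 65 45
f 64 42 43
f 64 43 65
f 65 43 44
f 65 44 45



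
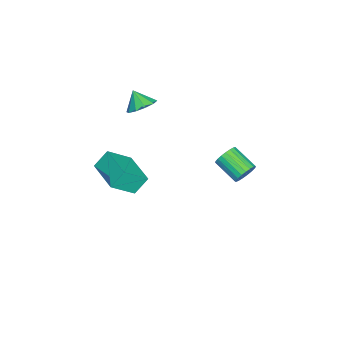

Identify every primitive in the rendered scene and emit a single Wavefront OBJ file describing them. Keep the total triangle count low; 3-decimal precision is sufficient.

v -2.565 2.928 -3.71
v -2.177 3.016 -3.097
v -2.928 1.741 -2.438
v -3.315 1.652 -3.05
v -2.421 3.188 -3.043
v -3.172 1.913 -2.384
v -2.69 3.315 -3.104
v -3.441 2.039 -2.444
v -2.937 3.375 -3.269
v -3.688 2.099 -2.61
v -3.12 3.357 -3.511
v -3.871 2.082 -2.852
v -3.207 3.266 -3.787
v -3.958 1.99 -3.128
v -3.183 3.116 -4.05
v -3.933 1.84 -3.391
v -3.051 2.933 -4.254
v -3.802 1.658 -3.594
v -2.836 2.75 -4.363
v -3.587 1.474 -3.704
v -2.574 2.597 -4.36
v -3.324 1.321 -3.701
v -2.31 2.501 -4.244
v -3.061 1.226 -3.585
v -2.09 2.479 -4.036
v -2.841 1.204 -3.377
v -1.952 2.535 -3.772
v -2.703 1.26 -3.113
v -1.92 2.659 -3.496
v -2.671 1.383 -2.837
v -2 2.829 -3.258
v -2.751 1.553 -2.599
v -1.863 -2.53 1.53
v -1.146 -3.04 1.514
v -2.257 -3.11 2.39
v -1.046 -2.62 1.844
v -1.257 -2.165 2.054
v -1.7 -1.849 2.064
v -2.205 -1.794 1.87
v -2.579 -2.019 1.546
v -2.68 -2.44 1.216
v -2.468 -2.895 1.006
v -2.025 -3.21 0.996
v -1.52 -3.266 1.19
v 1.838 -2.111 0.748
v 2.682 -3.101 1.872
v 3.323 -0.832 0.758
v 4.168 -1.822 1.883
v 2.332 -2.678 -0.123
v 3.177 -3.668 1.002
v 3.818 -1.399 -0.112
v 4.662 -2.389 1.012
f 2 1 5
f 2 5 3
f 3 5 6
f 3 6 4
f 5 1 7
f 5 7 6
f 6 7 8
f 6 8 4
f 7 1 9
f 7 9 8
f 8 9 10
f 8 10 4
f 9 1 11
f 9 11 10
f 10 11 12
f 10 12 4
f 11 1 13
f 11 13 12
f 12 13 14
f 12 14 4
f 13 1 15
f 13 15 14
f 14 15 16
f 14 16 4
f 15 1 17
f 15 17 16
f 16 17 18
f 16 18 4
f 17 1 19
f 17 19 18
f 18 19 20
f 18 20 4
f 19 1 21
f 19 21 20
f 20 21 22
f 20 22 4
f 21 1 23
f 21 23 22
f 22 23 24
f 22 24 4
f 23 1 25
f 23 25 24
f 24 25 26
f 24 26 4
f 25 1 27
f 25 27 26
f 26 27 28
f 26 28 4
f 27 1 29
f 27 29 28
f 28 29 30
f 28 30 4
f 29 1 31
f 29 31 30
f 30 31 32
f 30 32 4
f 31 1 2
f 31 2 32
f 32 2 3
f 32 3 4
f 34 33 36
f 34 36 35
f 36 33 37
f 36 37 35
f 37 33 38
f 37 38 35
f 38 33 39
f 38 39 35
f 39 33 40
f 39 40 35
f 40 33 41
f 40 41 35
f 41 33 42
f 41 42 35
f 42 33 43
f 42 43 35
f 43 33 44
f 43 44 35
f 44 33 34
f 44 34 35
f 46 48 45
f 49 46 45
f 45 48 47
f 47 49 45
f 46 52 48
f 50 46 49
f 50 52 46
f 48 52 47
f 51 49 47
f 47 52 51
f 51 50 49
f 52 50 51



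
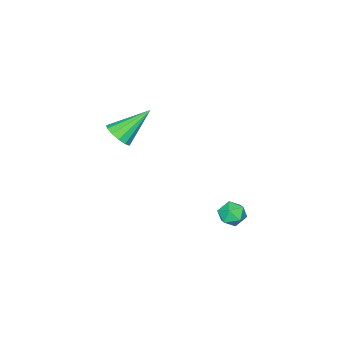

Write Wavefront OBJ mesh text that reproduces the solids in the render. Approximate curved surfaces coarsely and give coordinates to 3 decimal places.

v -1.169 4.395 -3.667
v -0.649 4.197 -4.025
v -0.951 3.643 -2.935
v -0.431 3.445 -3.293
v -0.42 4.034 -2.991
v -0.554 4.499 -3.443
v -1.046 3.341 -3.517
v -1.18 3.806 -3.969
v -0.572 3.545 -3.933
v -0.185 3.974 -3.608
v -1.415 3.866 -3.352
v -1.028 4.295 -3.027
v -0.434 -1.679 -1.011
v 0.099 -1.577 -0.553
v -1.626 -0.941 0.211
v 0.076 -1.245 -0.776
v -0.108 -1.051 -1.073
v -0.397 -1.056 -1.35
v -0.696 -1.259 -1.52
v -0.913 -1.595 -1.529
v -0.978 -1.958 -1.373
v -0.87 -2.232 -1.102
v -0.623 -2.33 -0.803
v -0.317 -2.222 -0.57
v -0.048 -1.941 -0.477
f 1 12 6
f 1 6 2
f 1 2 8
f 1 8 11
f 1 11 12
f 2 6 10
f 6 12 5
f 12 11 3
f 11 8 7
f 8 2 9
f 4 10 5
f 4 5 3
f 4 3 7
f 4 7 9
f 4 9 10
f 5 10 6
f 3 5 12
f 7 3 11
f 9 7 8
f 10 9 2
f 14 13 16
f 14 16 15
f 16 13 17
f 16 17 15
f 17 13 18
f 17 18 15
f 18 13 19
f 18 19 15
f 19 13 20
f 19 20 15
f 20 13 21
f 20 21 15
f 21 13 22
f 21 22 15
f 22 13 23
f 22 23 15
f 23 13 24
f 23 24 15
f 24 13 25
f 24 25 15
f 25 13 14
f 25 14 15



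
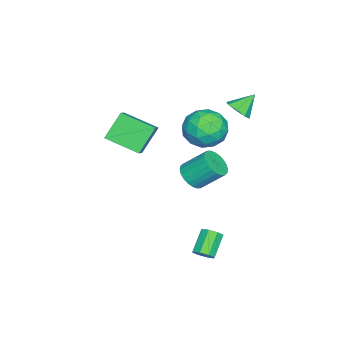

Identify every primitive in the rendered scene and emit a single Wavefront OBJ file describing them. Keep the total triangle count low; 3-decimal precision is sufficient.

v 3.058 1.054 -3.917
v 3.415 1.005 -3.488
v 2.398 1.076 -2.634
v 2.042 1.126 -3.063
v 3.35 1.413 -3.601
v 2.333 1.484 -2.746
v 3.113 1.611 -3.898
v 2.097 1.683 -3.044
v 2.845 1.484 -4.207
v 1.828 1.555 -3.352
v 2.702 1.104 -4.346
v 1.685 1.175 -3.492
v 2.767 0.696 -4.234
v 1.75 0.767 -3.379
v 3.003 0.497 -3.936
v 1.987 0.569 -3.082
v 3.272 0.625 -3.628
v 2.255 0.696 -2.773
v 0.226 -2.168 2.179
v 0.161 -3.888 2.772
v 1.037 -2.011 2.725
v 0.972 -3.73 3.318
v 1.148 -2.63 0.942
v 1.083 -4.349 1.535
v 1.959 -2.472 1.488
v 1.894 -4.192 2.081
v -2.191 0.894 2.54
v -1.873 0.517 3.065
v -2.849 1.506 3.38
v -1.599 0.979 2.942
v -1.672 1.391 2.584
v -2.049 1.512 2.2
v -2.509 1.271 2.016
v -2.782 0.808 2.139
v -2.709 0.396 2.497
v -2.333 0.275 2.88
v -1.227 0.014 2.334
v -0.584 0.96 2.16
v 0.324 -0.98 2.66
v 0.967 -0.034 2.486
v 0.291 -0.11 3.421
v -0.668 0.504 3.22
v 0.408 -0.524 1.6
v -0.551 0.09 1.399
v 0.426 0.627 1.706
v 0.354 0.883 2.832
v -0.614 -0.903 1.988
v -0.686 -0.647 3.114
v -1.042 0.574 2.219
v 0.782 -0.594 2.601
v 0.385 -0.639 3.151
v 0.762 -0.083 3.049
v -1.091 0.307 2.841
v -0.713 0.863 2.739
v -0.199 0.234 3.48
v 0.453 -0.883 2.081
v 0.831 -0.327 1.979
v -1.022 0.063 1.771
v -0.645 0.619 1.669
v -0.061 -0.254 1.34
v -0.07 0.935 1.85
v 0.842 0.35 2.041
v 0.513 0.062 1.52
v -0.051 0.423 1.402
v -0.113 1.085 2.511
v 0.799 0.501 2.703
v 0.402 0.456 3.252
v -0.162 0.817 3.134
v 0.481 0.89 2.245
v -1.059 -0.521 2.117
v -0.147 -1.105 2.309
v -0.098 -0.837 1.686
v -0.662 -0.476 1.568
v -1.102 -0.37 2.779
v -0.19 -0.955 2.97
v -0.209 -0.443 3.418
v -0.773 -0.082 3.3
v -0.741 -0.91 2.575
v -2.104 -1.347 -2.661
v -1.54 -0.875 -3.046
v -1.752 0.278 -1.943
v -2.316 -0.193 -1.559
v -1.812 -0.783 -3.195
v -2.024 0.371 -2.092
v -2.128 -0.776 -3.263
v -2.34 0.378 -2.16
v -2.441 -0.856 -3.24
v -2.653 0.298 -2.137
v -2.703 -1.011 -3.128
v -2.915 0.143 -2.025
v -2.873 -1.217 -2.945
v -3.085 -0.063 -1.842
v -2.926 -1.443 -2.719
v -3.138 -0.289 -1.616
v -2.855 -1.654 -2.485
v -3.066 -0.5 -1.382
v -2.668 -1.818 -2.277
v -2.88 -0.665 -1.174
v -2.396 -1.911 -2.128
v -2.608 -0.757 -1.025
v -2.08 -1.918 -2.06
v -2.292 -0.764 -0.957
v -1.767 -1.838 -2.083
v -1.979 -0.684 -0.98
v -1.505 -1.683 -2.195
v -1.717 -0.529 -1.092
v -1.335 -1.477 -2.378
v -1.547 -0.323 -1.275
v -1.282 -1.251 -2.604
v -1.494 -0.097 -1.501
v -1.354 -1.04 -2.838
v -1.565 0.114 -1.735
f 2 1 5
f 2 5 3
f 3 5 6
f 3 6 4
f 5 1 7
f 5 7 6
f 6 7 8
f 6 8 4
f 7 1 9
f 7 9 8
f 8 9 10
f 8 10 4
f 9 1 11
f 9 11 10
f 10 11 12
f 10 12 4
f 11 1 13
f 11 13 12
f 12 13 14
f 12 14 4
f 13 1 15
f 13 15 14
f 14 15 16
f 14 16 4
f 15 1 17
f 15 17 16
f 16 17 18
f 16 18 4
f 17 1 2
f 17 2 18
f 18 2 3
f 18 3 4
f 20 22 19
f 23 20 19
f 19 22 21
f 21 23 19
f 20 26 22
f 24 20 23
f 24 26 20
f 22 26 21
f 25 23 21
f 21 26 25
f 25 24 23
f 26 24 25
f 28 27 30
f 28 30 29
f 30 27 31
f 30 31 29
f 31 27 32
f 31 32 29
f 32 27 33
f 32 33 29
f 33 27 34
f 33 34 29
f 34 27 35
f 34 35 29
f 35 27 36
f 35 36 29
f 36 27 28
f 36 28 29
f 37 74 53
f 74 48 77
f 53 77 42
f 74 77 53
f 37 53 49
f 53 42 54
f 49 54 38
f 53 54 49
f 37 49 58
f 49 38 59
f 58 59 44
f 49 59 58
f 37 58 70
f 58 44 73
f 70 73 47
f 58 73 70
f 37 70 74
f 70 47 78
f 74 78 48
f 70 78 74
f 38 54 65
f 54 42 68
f 65 68 46
f 54 68 65
f 42 77 55
f 77 48 76
f 55 76 41
f 77 76 55
f 48 78 75
f 78 47 71
f 75 71 39
f 78 71 75
f 47 73 72
f 73 44 60
f 72 60 43
f 73 60 72
f 44 59 64
f 59 38 61
f 64 61 45
f 59 61 64
f 40 66 52
f 66 46 67
f 52 67 41
f 66 67 52
f 40 52 50
f 52 41 51
f 50 51 39
f 52 51 50
f 40 50 57
f 50 39 56
f 57 56 43
f 50 56 57
f 40 57 62
f 57 43 63
f 62 63 45
f 57 63 62
f 40 62 66
f 62 45 69
f 66 69 46
f 62 69 66
f 41 67 55
f 67 46 68
f 55 68 42
f 67 68 55
f 39 51 75
f 51 41 76
f 75 76 48
f 51 76 75
f 43 56 72
f 56 39 71
f 72 71 47
f 56 71 72
f 45 63 64
f 63 43 60
f 64 60 44
f 63 60 64
f 46 69 65
f 69 45 61
f 65 61 38
f 69 61 65
f 80 79 83
f 80 83 81
f 81 83 84
f 81 84 82
f 83 79 85
f 83 85 84
f 84 85 86
f 84 86 82
f 85 79 87
f 85 87 86
f 86 87 88
f 86 88 82
f 87 79 89
f 87 89 88
f 88 89 90
f 88 90 82
f 89 79 91
f 89 91 90
f 90 91 92
f 90 92 82
f 91 79 93
f 91 93 92
f 92 93 94
f 92 94 82
f 93 79 95
f 93 95 94
f 94 95 96
f 94 96 82
f 95 79 97
f 95 97 96
f 96 97 98
f 96 98 82
f 97 79 99
f 97 99 98
f 98 99 100
f 98 100 82
f 99 79 101
f 99 101 100
f 100 101 102
f 100 102 82
f 101 79 103
f 101 103 102
f 102 103 104
f 102 104 82
f 103 79 105
f 103 105 104
f 104 105 106
f 104 106 82
f 105 79 107
f 105 107 106
f 106 107 108
f 106 108 82
f 107 79 109
f 107 109 108
f 108 109 110
f 108 110 82
f 109 79 111
f 109 111 110
f 110 111 112
f 110 112 82
f 111 79 80
f 111 80 112
f 112 80 81
f 112 81 82



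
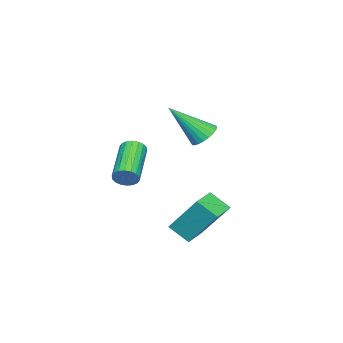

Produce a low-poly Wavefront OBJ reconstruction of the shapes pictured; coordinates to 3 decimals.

v -1.179 -2.226 -2
v -0.922 -2.374 -1.573
v -2.604 -2.923 -0.753
v -2.861 -2.774 -1.18
v -0.973 -2.153 -1.528
v -2.655 -2.701 -0.708
v -1.064 -1.946 -1.577
v -2.746 -2.494 -0.757
v -1.178 -1.794 -1.71
v -2.86 -2.343 -0.89
v -1.292 -1.728 -1.9
v -2.974 -2.277 -1.08
v -1.384 -1.761 -2.11
v -3.066 -2.309 -1.29
v -1.435 -1.885 -2.298
v -3.117 -2.434 -1.478
v -1.436 -2.077 -2.427
v -3.118 -2.626 -1.607
v -1.385 -2.299 -2.472
v -3.067 -2.847 -1.652
v -1.294 -2.506 -2.423
v -2.976 -3.054 -1.603
v -1.18 -2.657 -2.29
v -2.862 -3.206 -1.47
v -1.066 -2.723 -2.1
v -2.748 -3.272 -1.28
v -0.974 -2.691 -1.89
v -2.656 -3.239 -1.07
v -0.923 -2.566 -1.702
v -2.605 -3.115 -0.882
v -3.695 -0.248 -0.376
v -3.396 0.248 -0.104
v -3.065 -1.412 1.056
v -3.62 0.261 0.005
v -3.855 0.197 0.057
v -4.067 0.064 0.042
v -4.222 -0.115 -0.036
v -4.296 -0.315 -0.166
v -4.28 -0.505 -0.327
v -4.174 -0.655 -0.496
v -3.995 -0.744 -0.647
v -3.771 -0.756 -0.756
v -3.535 -0.692 -0.808
v -3.324 -0.56 -0.793
v -3.169 -0.38 -0.715
v -3.095 -0.18 -0.585
v -3.111 0.01 -0.424
v -3.217 0.16 -0.255
v 0.537 1.659 -3.298
v 0.544 0.886 -2.712
v 0.586 2.764 -1.84
v 0.593 1.991 -1.255
v 1.587 1.649 -3.325
v 1.594 0.876 -2.74
v 1.636 2.754 -1.868
v 1.643 1.981 -1.282
f 2 1 5
f 2 5 3
f 3 5 6
f 3 6 4
f 5 1 7
f 5 7 6
f 6 7 8
f 6 8 4
f 7 1 9
f 7 9 8
f 8 9 10
f 8 10 4
f 9 1 11
f 9 11 10
f 10 11 12
f 10 12 4
f 11 1 13
f 11 13 12
f 12 13 14
f 12 14 4
f 13 1 15
f 13 15 14
f 14 15 16
f 14 16 4
f 15 1 17
f 15 17 16
f 16 17 18
f 16 18 4
f 17 1 19
f 17 19 18
f 18 19 20
f 18 20 4
f 19 1 21
f 19 21 20
f 20 21 22
f 20 22 4
f 21 1 23
f 21 23 22
f 22 23 24
f 22 24 4
f 23 1 25
f 23 25 24
f 24 25 26
f 24 26 4
f 25 1 27
f 25 27 26
f 26 27 28
f 26 28 4
f 27 1 29
f 27 29 28
f 28 29 30
f 28 30 4
f 29 1 2
f 29 2 30
f 30 2 3
f 30 3 4
f 32 31 34
f 32 34 33
f 34 31 35
f 34 35 33
f 35 31 36
f 35 36 33
f 36 31 37
f 36 37 33
f 37 31 38
f 37 38 33
f 38 31 39
f 38 39 33
f 39 31 40
f 39 40 33
f 40 31 41
f 40 41 33
f 41 31 42
f 41 42 33
f 42 31 43
f 42 43 33
f 43 31 44
f 43 44 33
f 44 31 45
f 44 45 33
f 45 31 46
f 45 46 33
f 46 31 47
f 46 47 33
f 47 31 48
f 47 48 33
f 48 31 32
f 48 32 33
f 50 52 49
f 53 50 49
f 49 52 51
f 51 53 49
f 50 56 52
f 54 50 53
f 54 56 50
f 52 56 51
f 55 53 51
f 51 56 55
f 55 54 53
f 56 54 55



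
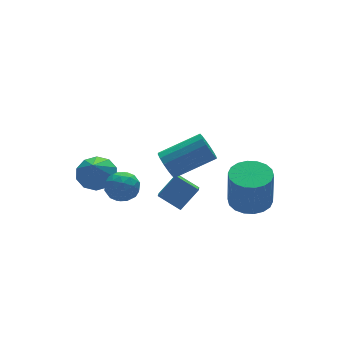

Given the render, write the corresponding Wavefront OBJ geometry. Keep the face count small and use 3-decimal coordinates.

v -1.324 0.375 -1.926
v -1.717 -0.237 -1.506
v -0.349 0.42 -0.95
v -0.742 -0.192 -0.53
v -0.638 -0.508 -2.57
v -1.031 -1.12 -2.15
v 0.337 -0.463 -1.594
v -0.056 -1.075 -1.174
v -3.352 0.371 -0.299
v -2.814 -0.3 -0.25
v -4.366 -0.4 0.27
v -3.828 -1.071 0.319
v -3.704 -0.382 0.821
v -3.077 0.095 0.47
v -4.103 -0.795 -0.45
v -3.476 -0.318 -0.801
v -3.278 -1.021 -0.343
v -3.031 -0.766 0.443
v -4.149 0.066 -0.423
v -3.902 0.321 0.363
v -2.994 0.103 -0.325
v -4.186 -0.803 0.345
v -4.113 -0.398 0.64
v -3.796 -0.793 0.669
v -3.149 0.336 0.098
v -2.832 -0.059 0.127
v -3.355 -0.107 0.757
v -4.348 -0.641 -0.107
v -4.031 -1.036 -0.078
v -3.384 0.093 -0.649
v -3.067 -0.302 -0.62
v -3.825 -0.593 -0.737
v -2.95 -0.715 -0.35
v -3.546 -1.168 -0.016
v -3.708 -1.006 -0.468
v -3.34 -0.726 -0.675
v -2.805 -0.565 0.111
v -3.401 -1.018 0.446
v -3.328 -0.613 0.741
v -2.96 -0.333 0.534
v -3.078 -0.989 0.057
v -3.779 0.318 -0.426
v -4.375 -0.135 -0.091
v -4.22 -0.367 -0.514
v -3.852 -0.087 -0.721
v -3.634 0.468 0.036
v -4.23 0.015 0.37
v -3.84 0.026 0.695
v -3.472 0.306 0.488
v -4.102 0.289 -0.037
v 2.237 -1.849 -2.298
v 3.011 -1.165 -2.181
v 2.877 -1.366 -0.125
v 2.103 -2.051 -0.242
v 2.634 -0.896 -2.179
v 2.501 -1.097 -0.123
v 2.179 -0.816 -2.201
v 2.045 -1.017 -0.145
v 1.735 -0.94 -2.242
v 1.602 -1.141 -0.186
v 1.391 -1.245 -2.294
v 1.257 -1.446 -0.238
v 1.214 -1.669 -2.347
v 1.08 -1.87 -0.291
v 1.239 -2.129 -2.39
v 1.106 -2.33 -0.334
v 1.463 -2.534 -2.415
v 1.329 -2.735 -0.359
v 1.839 -2.803 -2.417
v 1.706 -3.004 -0.361
v 2.295 -2.883 -2.395
v 2.161 -3.084 -0.339
v 2.738 -2.759 -2.354
v 2.605 -2.96 -0.298
v 3.083 -2.454 -2.302
v 2.949 -2.655 -0.246
v 3.26 -2.03 -2.249
v 3.126 -2.231 -0.193
v 3.234 -1.57 -2.206
v 3.101 -1.771 -0.15
v -3.437 2.444 -1.093
v -2.525 2.168 -0.861
v -4.043 1.616 0.313
v -2.633 2.701 -0.594
v -3.048 3.135 -0.517
v -3.611 3.306 -0.66
v -4.108 3.147 -0.968
v -4.348 2.72 -1.324
v -4.24 2.187 -1.591
v -3.826 1.752 -1.668
v -3.262 1.582 -1.525
v -2.766 1.741 -1.217
v -1.358 -0.386 0.607
v -1.11 -0.702 -0.062
v 0.787 -1.21 0.885
v 0.538 -0.894 1.553
v -0.997 -0.315 -0.081
v 0.9 -0.823 0.866
v -0.98 0.053 0.085
v 0.917 -0.455 1.031
v -1.065 0.304 0.39
v 0.831 -0.205 1.336
v -1.229 0.369 0.753
v 0.668 -0.139 1.699
v -1.427 0.233 1.077
v 0.47 -0.276 2.023
v -1.607 -0.07 1.275
v 0.29 -0.578 2.222
v -1.72 -0.457 1.294
v 0.177 -0.965 2.241
v -1.737 -0.825 1.129
v 0.16 -1.333 2.075
v -1.651 -1.075 0.824
v 0.245 -1.584 1.77
v -1.488 -1.141 0.461
v 0.409 -1.649 1.407
v -1.29 -1.004 0.137
v 0.607 -1.513 1.083
f 2 4 1
f 5 2 1
f 1 4 3
f 3 5 1
f 2 8 4
f 6 2 5
f 6 8 2
f 4 8 3
f 7 5 3
f 3 8 7
f 7 6 5
f 8 6 7
f 9 46 25
f 46 20 49
f 25 49 14
f 46 49 25
f 9 25 21
f 25 14 26
f 21 26 10
f 25 26 21
f 9 21 30
f 21 10 31
f 30 31 16
f 21 31 30
f 9 30 42
f 30 16 45
f 42 45 19
f 30 45 42
f 9 42 46
f 42 19 50
f 46 50 20
f 42 50 46
f 10 26 37
f 26 14 40
f 37 40 18
f 26 40 37
f 14 49 27
f 49 20 48
f 27 48 13
f 49 48 27
f 20 50 47
f 50 19 43
f 47 43 11
f 50 43 47
f 19 45 44
f 45 16 32
f 44 32 15
f 45 32 44
f 16 31 36
f 31 10 33
f 36 33 17
f 31 33 36
f 12 38 24
f 38 18 39
f 24 39 13
f 38 39 24
f 12 24 22
f 24 13 23
f 22 23 11
f 24 23 22
f 12 22 29
f 22 11 28
f 29 28 15
f 22 28 29
f 12 29 34
f 29 15 35
f 34 35 17
f 29 35 34
f 12 34 38
f 34 17 41
f 38 41 18
f 34 41 38
f 13 39 27
f 39 18 40
f 27 40 14
f 39 40 27
f 11 23 47
f 23 13 48
f 47 48 20
f 23 48 47
f 15 28 44
f 28 11 43
f 44 43 19
f 28 43 44
f 17 35 36
f 35 15 32
f 36 32 16
f 35 32 36
f 18 41 37
f 41 17 33
f 37 33 10
f 41 33 37
f 52 51 55
f 52 55 53
f 53 55 56
f 53 56 54
f 55 51 57
f 55 57 56
f 56 57 58
f 56 58 54
f 57 51 59
f 57 59 58
f 58 59 60
f 58 60 54
f 59 51 61
f 59 61 60
f 60 61 62
f 60 62 54
f 61 51 63
f 61 63 62
f 62 63 64
f 62 64 54
f 63 51 65
f 63 65 64
f 64 65 66
f 64 66 54
f 65 51 67
f 65 67 66
f 66 67 68
f 66 68 54
f 67 51 69
f 67 69 68
f 68 69 70
f 68 70 54
f 69 51 71
f 69 71 70
f 70 71 72
f 70 72 54
f 71 51 73
f 71 73 72
f 72 73 74
f 72 74 54
f 73 51 75
f 73 75 74
f 74 75 76
f 74 76 54
f 75 51 77
f 75 77 76
f 76 77 78
f 76 78 54
f 77 51 79
f 77 79 78
f 78 79 80
f 78 80 54
f 79 51 52
f 79 52 80
f 80 52 53
f 80 53 54
f 82 81 84
f 82 84 83
f 84 81 85
f 84 85 83
f 85 81 86
f 85 86 83
f 86 81 87
f 86 87 83
f 87 81 88
f 87 88 83
f 88 81 89
f 88 89 83
f 89 81 90
f 89 90 83
f 90 81 91
f 90 91 83
f 91 81 92
f 91 92 83
f 92 81 82
f 92 82 83
f 94 93 97
f 94 97 95
f 95 97 98
f 95 98 96
f 97 93 99
f 97 99 98
f 98 99 100
f 98 100 96
f 99 93 101
f 99 101 100
f 100 101 102
f 100 102 96
f 101 93 103
f 101 103 102
f 102 103 104
f 102 104 96
f 103 93 105
f 103 105 104
f 104 105 106
f 104 106 96
f 105 93 107
f 105 107 106
f 106 107 108
f 106 108 96
f 107 93 109
f 107 109 108
f 108 109 110
f 108 110 96
f 109 93 111
f 109 111 110
f 110 111 112
f 110 112 96
f 111 93 113
f 111 113 112
f 112 113 114
f 112 114 96
f 113 93 115
f 113 115 114
f 114 115 116
f 114 116 96
f 115 93 117
f 115 117 116
f 116 117 118
f 116 118 96
f 117 93 94
f 117 94 118
f 118 94 95
f 118 95 96



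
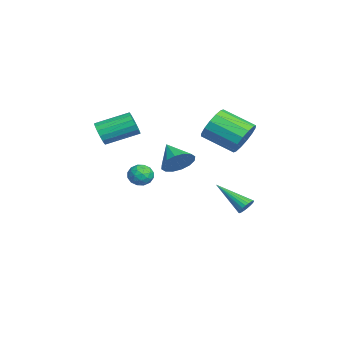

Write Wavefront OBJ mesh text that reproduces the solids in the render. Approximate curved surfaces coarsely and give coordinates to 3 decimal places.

v -0.875 4.622 -4.351
v -0.424 4.545 -4.065
v -1.845 3.178 -3.209
v -0.518 4.696 -3.953
v -0.666 4.837 -3.902
v -0.847 4.944 -3.919
v -1.031 5.003 -4.002
v -1.192 5.003 -4.138
v -1.305 4.946 -4.306
v -1.352 4.839 -4.481
v -1.327 4.699 -4.637
v -1.233 4.547 -4.749
v -1.084 4.407 -4.8
v -0.904 4.299 -4.783
v -0.719 4.241 -4.7
v -0.558 4.24 -4.564
v -0.446 4.298 -4.396
v -0.398 4.405 -4.22
v 2.345 1.143 0.03
v 2.903 0.956 0.684
v 1.255 0.617 0.81
v 2.76 1.38 0.77
v 2.505 1.74 0.657
v 2.208 1.941 0.376
v 1.947 1.927 0.003
v 1.793 1.704 -0.363
v 1.787 1.331 -0.624
v 1.931 0.907 -0.709
v 2.185 0.546 -0.596
v 2.483 0.346 -0.316
v 2.743 0.359 0.058
v 2.897 0.582 0.424
v 3.543 -0.496 -0.563
v 3.926 -0.045 -0.265
v 3.934 -1.255 0.085
v 4.317 -0.804 0.383
v 3.659 -0.786 0.462
v 3.418 -0.317 0.062
v 4.442 -0.983 -0.242
v 4.201 -0.514 -0.642
v 4.481 -0.346 -0.067
v 3.997 -0.224 0.369
v 3.863 -1.076 -0.549
v 3.379 -0.954 -0.113
v 3.7 -0.204 -0.471
v 4.16 -1.096 0.291
v 3.774 -1.086 0.337
v 3.998 -0.82 0.513
v 3.401 -0.364 -0.278
v 3.626 -0.098 -0.103
v 3.47 -0.534 0.324
v 4.234 -1.202 -0.077
v 4.459 -0.936 0.098
v 3.862 -0.48 -0.693
v 4.086 -0.214 -0.517
v 4.39 -0.766 -0.504
v 4.251 -0.115 -0.179
v 4.481 -0.562 0.202
v 4.555 -0.667 -0.166
v 4.413 -0.391 -0.401
v 3.967 -0.044 0.077
v 4.197 -0.49 0.458
v 3.811 -0.479 0.505
v 3.668 -0.204 0.269
v 4.294 -0.221 0.194
v 3.663 -0.81 -0.638
v 3.893 -1.256 -0.257
v 4.192 -1.096 -0.449
v 4.049 -0.821 -0.685
v 3.379 -0.738 -0.382
v 3.609 -1.185 -0.001
v 3.447 -0.909 0.221
v 3.305 -0.633 -0.014
v 3.566 -1.079 -0.374
v -1.721 -2.564 0.414
v -1.406 -2.781 1.036
v -1.543 -1.052 1.708
v -1.859 -0.836 1.086
v -1.137 -2.682 0.835
v -1.274 -0.953 1.508
v -1.002 -2.556 0.539
v -1.139 -0.827 1.211
v -1.032 -2.432 0.214
v -1.169 -0.703 0.886
v -1.22 -2.338 -0.066
v -1.357 -0.609 0.607
v -1.522 -2.296 -0.235
v -1.66 -0.567 0.437
v -1.871 -2.316 -0.256
v -2.008 -0.587 0.416
v -2.185 -2.392 -0.123
v -2.322 -0.663 0.549
v -2.393 -2.508 0.132
v -2.53 -0.779 0.805
v -2.447 -2.637 0.453
v -2.584 -0.908 1.125
v -2.335 -2.749 0.764
v -2.472 -1.02 1.436
v -2.082 -2.819 0.995
v -2.219 -1.09 1.667
v -1.747 -2.831 1.093
v -1.884 -1.102 1.765
v 2.335 4.256 1.538
v 2.933 4.385 2.291
v 2.244 2.893 3.094
v 1.645 2.764 2.342
v 2.518 4.641 2.41
v 1.828 3.148 3.213
v 2.053 4.794 2.295
v 1.364 3.301 3.099
v 1.664 4.803 1.978
v 0.975 3.31 2.781
v 1.455 4.665 1.543
v 0.766 3.172 2.346
v 1.481 4.418 1.106
v 0.792 2.925 1.91
v 1.736 4.127 0.786
v 1.047 2.635 1.589
v 2.152 3.872 0.667
v 1.462 2.379 1.47
v 2.616 3.719 0.781
v 1.927 2.226 1.585
v 3.005 3.71 1.099
v 2.316 2.217 1.902
v 3.214 3.848 1.534
v 2.525 2.355 2.337
v 3.188 4.095 1.97
v 2.499 2.602 2.774
f 2 1 4
f 2 4 3
f 4 1 5
f 4 5 3
f 5 1 6
f 5 6 3
f 6 1 7
f 6 7 3
f 7 1 8
f 7 8 3
f 8 1 9
f 8 9 3
f 9 1 10
f 9 10 3
f 10 1 11
f 10 11 3
f 11 1 12
f 11 12 3
f 12 1 13
f 12 13 3
f 13 1 14
f 13 14 3
f 14 1 15
f 14 15 3
f 15 1 16
f 15 16 3
f 16 1 17
f 16 17 3
f 17 1 18
f 17 18 3
f 18 1 2
f 18 2 3
f 20 19 22
f 20 22 21
f 22 19 23
f 22 23 21
f 23 19 24
f 23 24 21
f 24 19 25
f 24 25 21
f 25 19 26
f 25 26 21
f 26 19 27
f 26 27 21
f 27 19 28
f 27 28 21
f 28 19 29
f 28 29 21
f 29 19 30
f 29 30 21
f 30 19 31
f 30 31 21
f 31 19 32
f 31 32 21
f 32 19 20
f 32 20 21
f 33 70 49
f 70 44 73
f 49 73 38
f 70 73 49
f 33 49 45
f 49 38 50
f 45 50 34
f 49 50 45
f 33 45 54
f 45 34 55
f 54 55 40
f 45 55 54
f 33 54 66
f 54 40 69
f 66 69 43
f 54 69 66
f 33 66 70
f 66 43 74
f 70 74 44
f 66 74 70
f 34 50 61
f 50 38 64
f 61 64 42
f 50 64 61
f 38 73 51
f 73 44 72
f 51 72 37
f 73 72 51
f 44 74 71
f 74 43 67
f 71 67 35
f 74 67 71
f 43 69 68
f 69 40 56
f 68 56 39
f 69 56 68
f 40 55 60
f 55 34 57
f 60 57 41
f 55 57 60
f 36 62 48
f 62 42 63
f 48 63 37
f 62 63 48
f 36 48 46
f 48 37 47
f 46 47 35
f 48 47 46
f 36 46 53
f 46 35 52
f 53 52 39
f 46 52 53
f 36 53 58
f 53 39 59
f 58 59 41
f 53 59 58
f 36 58 62
f 58 41 65
f 62 65 42
f 58 65 62
f 37 63 51
f 63 42 64
f 51 64 38
f 63 64 51
f 35 47 71
f 47 37 72
f 71 72 44
f 47 72 71
f 39 52 68
f 52 35 67
f 68 67 43
f 52 67 68
f 41 59 60
f 59 39 56
f 60 56 40
f 59 56 60
f 42 65 61
f 65 41 57
f 61 57 34
f 65 57 61
f 76 75 79
f 76 79 77
f 77 79 80
f 77 80 78
f 79 75 81
f 79 81 80
f 80 81 82
f 80 82 78
f 81 75 83
f 81 83 82
f 82 83 84
f 82 84 78
f 83 75 85
f 83 85 84
f 84 85 86
f 84 86 78
f 85 75 87
f 85 87 86
f 86 87 88
f 86 88 78
f 87 75 89
f 87 89 88
f 88 89 90
f 88 90 78
f 89 75 91
f 89 91 90
f 90 91 92
f 90 92 78
f 91 75 93
f 91 93 92
f 92 93 94
f 92 94 78
f 93 75 95
f 93 95 94
f 94 95 96
f 94 96 78
f 95 75 97
f 95 97 96
f 96 97 98
f 96 98 78
f 97 75 99
f 97 99 98
f 98 99 100
f 98 100 78
f 99 75 101
f 99 101 100
f 100 101 102
f 100 102 78
f 101 75 76
f 101 76 102
f 102 76 77
f 102 77 78
f 104 103 107
f 104 107 105
f 105 107 108
f 105 108 106
f 107 103 109
f 107 109 108
f 108 109 110
f 108 110 106
f 109 103 111
f 109 111 110
f 110 111 112
f 110 112 106
f 111 103 113
f 111 113 112
f 112 113 114
f 112 114 106
f 113 103 115
f 113 115 114
f 114 115 116
f 114 116 106
f 115 103 117
f 115 117 116
f 116 117 118
f 116 118 106
f 117 103 119
f 117 119 118
f 118 119 120
f 118 120 106
f 119 103 121
f 119 121 120
f 120 121 122
f 120 122 106
f 121 103 123
f 121 123 122
f 122 123 124
f 122 124 106
f 123 103 125
f 123 125 124
f 124 125 126
f 124 126 106
f 125 103 127
f 125 127 126
f 126 127 128
f 126 128 106
f 127 103 104
f 127 104 128
f 128 104 105
f 128 105 106



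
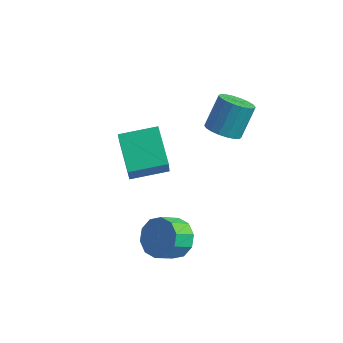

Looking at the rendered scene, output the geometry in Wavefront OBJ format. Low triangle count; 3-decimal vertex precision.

v 0.373 2.798 2.894
v 1.197 2.457 3.077
v 1.31 3.521 4.55
v 0.487 3.862 4.366
v 1.282 2.775 2.841
v 1.395 3.838 4.313
v 1.187 3.097 2.615
v 1.3 4.161 4.088
v 0.93 3.36 2.445
v 1.043 4.424 3.917
v 0.564 3.512 2.363
v 0.677 4.576 3.835
v 0.16 3.523 2.387
v 0.273 4.587 3.859
v -0.202 3.39 2.511
v -0.089 4.454 3.983
v -0.45 3.139 2.71
v -0.337 4.203 4.183
v -0.535 2.822 2.947
v -0.422 3.885 4.419
v -0.44 2.499 3.172
v -0.327 3.563 4.645
v -0.183 2.236 3.343
v -0.07 3.3 4.815
v 0.183 2.084 3.425
v 0.296 3.148 4.897
v 0.587 2.073 3.401
v 0.7 3.137 4.873
v 0.949 2.206 3.277
v 1.062 3.27 4.749
v 0.483 -1.482 -1.494
v 1.335 -1.289 -0.875
v 0.988 -2.226 -0.107
v 0.137 -2.418 -0.726
v 0.833 -0.921 -0.652
v 0.486 -1.858 0.116
v 0.197 -0.767 -0.751
v -0.15 -1.704 0.017
v -0.329 -0.885 -1.134
v -0.676 -1.822 -0.366
v -0.545 -1.232 -1.654
v -0.892 -2.169 -0.886
v -0.368 -1.674 -2.113
v -0.715 -2.611 -1.345
v 0.134 -2.042 -2.336
v -0.213 -2.979 -1.568
v 0.77 -2.196 -2.237
v 0.423 -3.133 -1.469
v 1.296 -2.078 -1.854
v 0.949 -3.015 -1.086
v 1.512 -1.731 -1.334
v 1.165 -2.668 -0.566
v -1.933 -1.549 1.799
v -3.251 -0.34 2.84
v -0.584 -0.292 2.046
v -1.903 0.918 3.087
v -1.437 -2.398 3.413
v -2.756 -1.188 4.454
v -0.089 -1.14 3.66
v -1.407 0.069 4.701
f 2 1 5
f 2 5 3
f 3 5 6
f 3 6 4
f 5 1 7
f 5 7 6
f 6 7 8
f 6 8 4
f 7 1 9
f 7 9 8
f 8 9 10
f 8 10 4
f 9 1 11
f 9 11 10
f 10 11 12
f 10 12 4
f 11 1 13
f 11 13 12
f 12 13 14
f 12 14 4
f 13 1 15
f 13 15 14
f 14 15 16
f 14 16 4
f 15 1 17
f 15 17 16
f 16 17 18
f 16 18 4
f 17 1 19
f 17 19 18
f 18 19 20
f 18 20 4
f 19 1 21
f 19 21 20
f 20 21 22
f 20 22 4
f 21 1 23
f 21 23 22
f 22 23 24
f 22 24 4
f 23 1 25
f 23 25 24
f 24 25 26
f 24 26 4
f 25 1 27
f 25 27 26
f 26 27 28
f 26 28 4
f 27 1 29
f 27 29 28
f 28 29 30
f 28 30 4
f 29 1 2
f 29 2 30
f 30 2 3
f 30 3 4
f 32 31 35
f 32 35 33
f 33 35 36
f 33 36 34
f 35 31 37
f 35 37 36
f 36 37 38
f 36 38 34
f 37 31 39
f 37 39 38
f 38 39 40
f 38 40 34
f 39 31 41
f 39 41 40
f 40 41 42
f 40 42 34
f 41 31 43
f 41 43 42
f 42 43 44
f 42 44 34
f 43 31 45
f 43 45 44
f 44 45 46
f 44 46 34
f 45 31 47
f 45 47 46
f 46 47 48
f 46 48 34
f 47 31 49
f 47 49 48
f 48 49 50
f 48 50 34
f 49 31 51
f 49 51 50
f 50 51 52
f 50 52 34
f 51 31 32
f 51 32 52
f 52 32 33
f 52 33 34
f 54 56 53
f 57 54 53
f 53 56 55
f 55 57 53
f 54 60 56
f 58 54 57
f 58 60 54
f 56 60 55
f 59 57 55
f 55 60 59
f 59 58 57
f 60 58 59

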